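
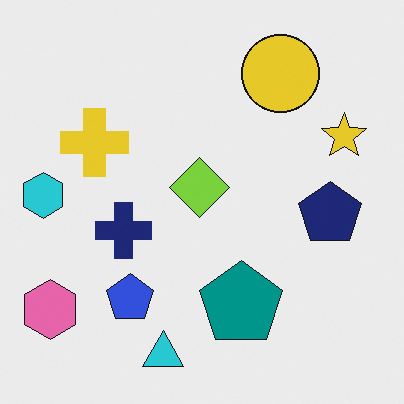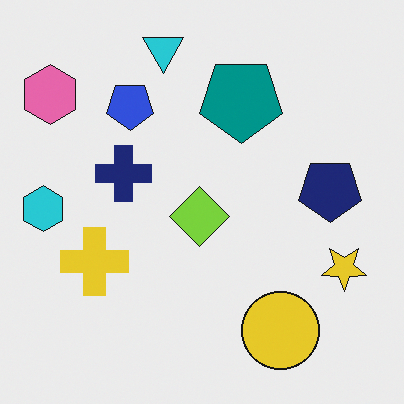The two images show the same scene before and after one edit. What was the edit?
Flipped vertically (top ↔ bottom).

The cyan triangle is in the bottom of the first image and the top of the second — shapes on opposite sides of the horizontal midline have swapped in a mirror flip.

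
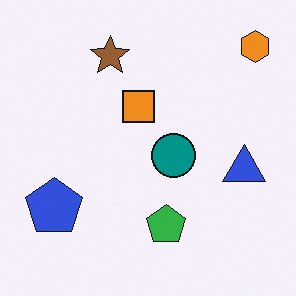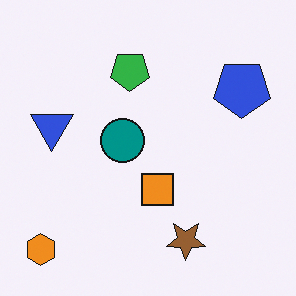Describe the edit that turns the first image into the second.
It was rotated 180°.

The orange hexagon sits in the top-right of the first image and the bottom-left of the second — consistent with a whole-image 180° rotation.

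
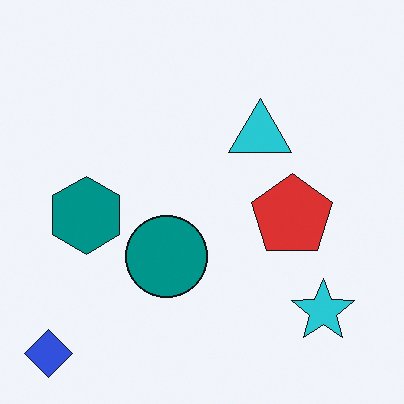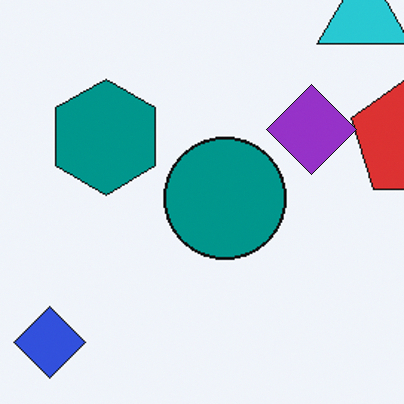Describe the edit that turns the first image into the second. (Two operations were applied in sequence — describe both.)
The second image is the first cropped to a modestly smaller region and rescaled, then overlaid with an additional purple diamond.

The visible shapes are larger and the field of view is narrower; shapes near the original edges may be partly or wholly outside the frame — a crop-and-rescale. A purple diamond appears in the second image that is absent from the first.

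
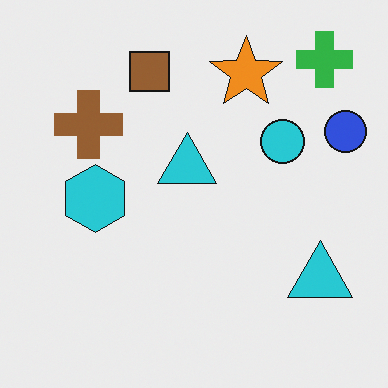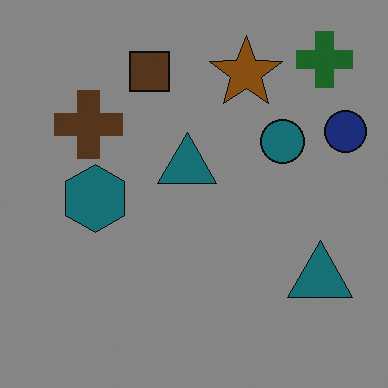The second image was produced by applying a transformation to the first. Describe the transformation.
Noticeably darkened.

Every pixel — background and shapes alike — is uniformly darkened.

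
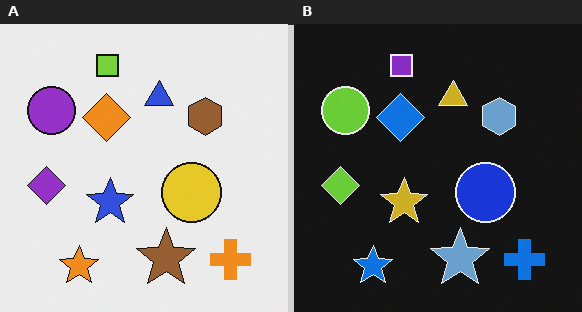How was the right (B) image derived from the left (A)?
The right (B) image is the left (A) color-inverted (negative).

The light background has become dark and every shape's color is its complement — a photographic negative.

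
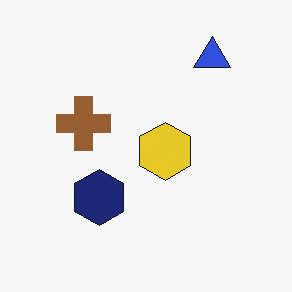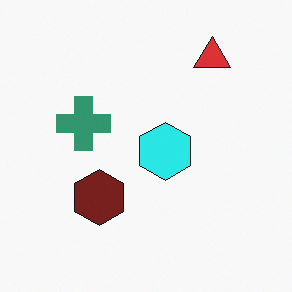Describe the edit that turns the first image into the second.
The image was hue-shifted through roughly a third of the color wheel.

Every shape's color has rotated by the same amount around the hue wheel — a uniform hue shift.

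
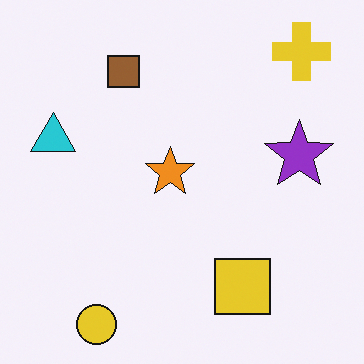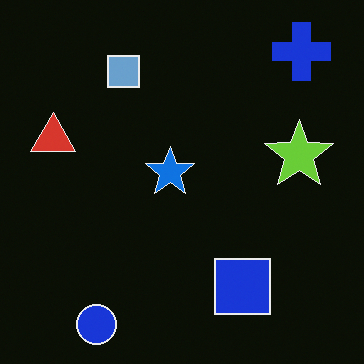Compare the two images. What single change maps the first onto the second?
This is the original image color-inverted (negative).

The light background has become dark and every shape's color is its complement — a photographic negative.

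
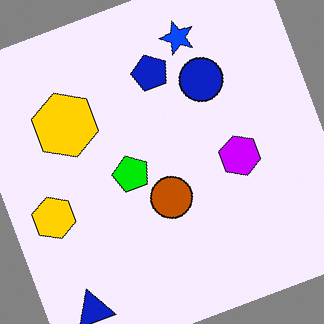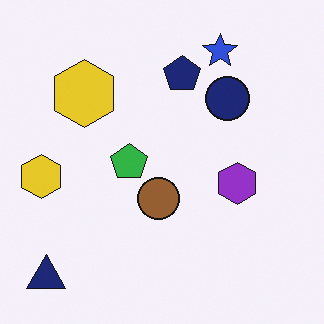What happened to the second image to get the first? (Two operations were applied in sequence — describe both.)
The image was rotated counter-clockwise by a moderate amount, then made much more vivid (saturation change).

Every shape is tilted by the same angle and the image corners show triangular fill wedges — a whole-image rotation by a non-right angle. All colors are more vivid — a global saturation change.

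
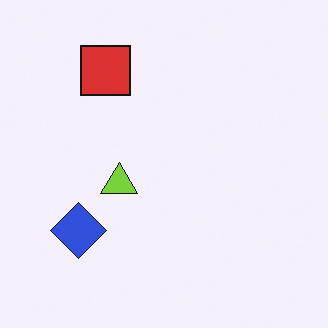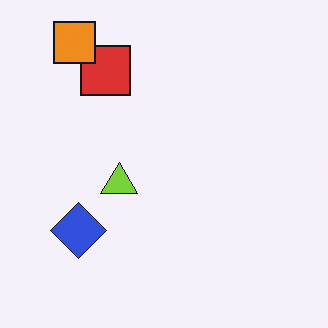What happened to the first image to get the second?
Overlaid with an additional orange square.

An orange square appears in the second image that is absent from the first.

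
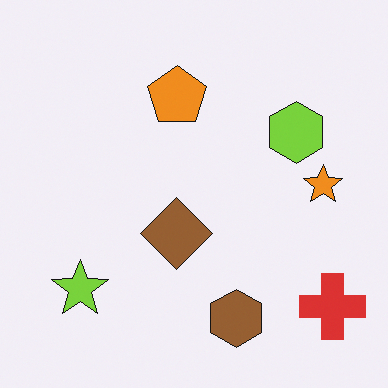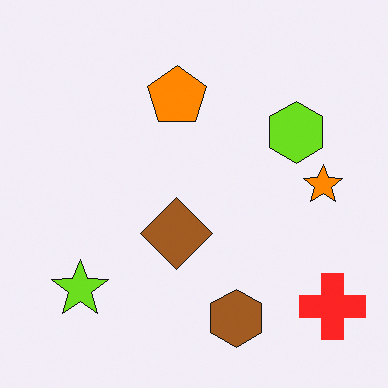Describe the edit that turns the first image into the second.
The second image is the first slightly oversaturated.

All colors are more vivid — a global saturation change.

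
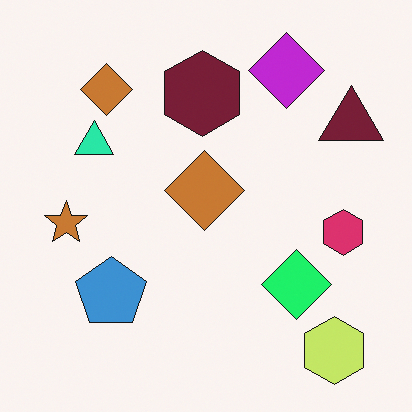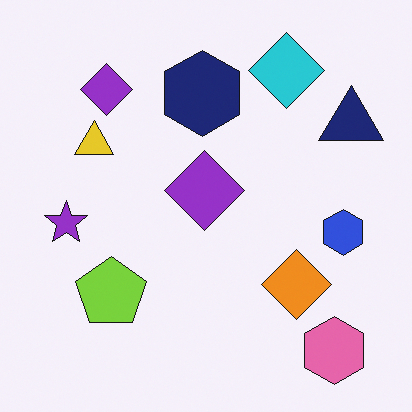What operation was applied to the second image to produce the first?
The image was hue-shifted noticeably.

Every shape's color has rotated by the same amount around the hue wheel — a uniform hue shift.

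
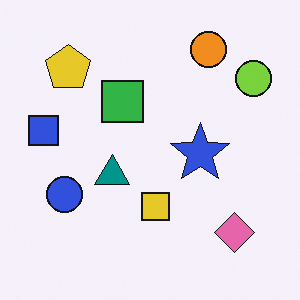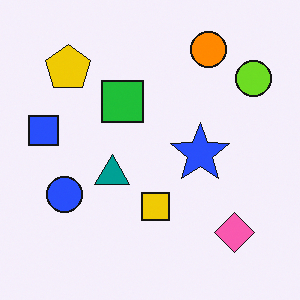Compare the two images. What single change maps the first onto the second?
It was slightly oversaturated.

All colors are more vivid — a global saturation change.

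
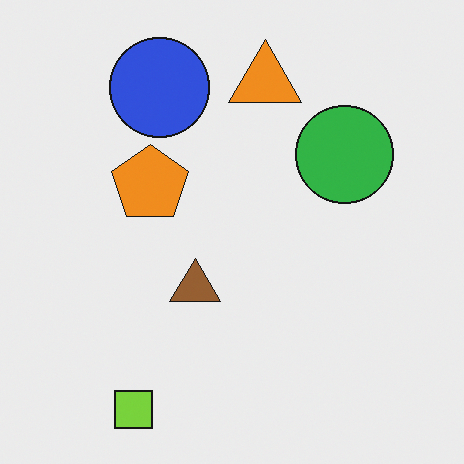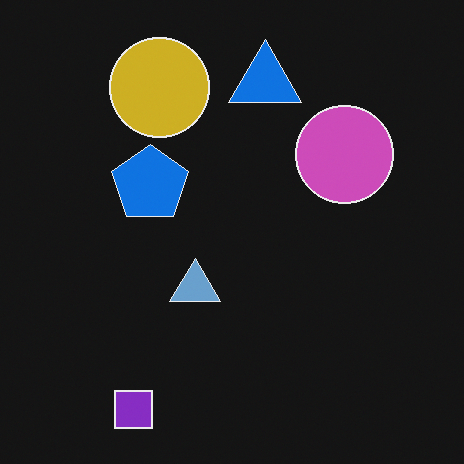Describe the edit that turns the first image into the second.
The second image is the first color-inverted (negative).

The light background has become dark and every shape's color is its complement — a photographic negative.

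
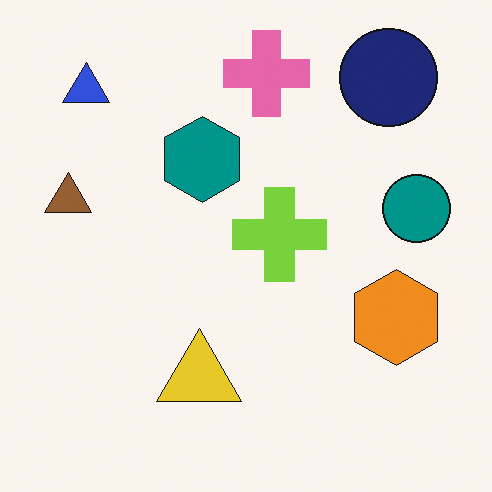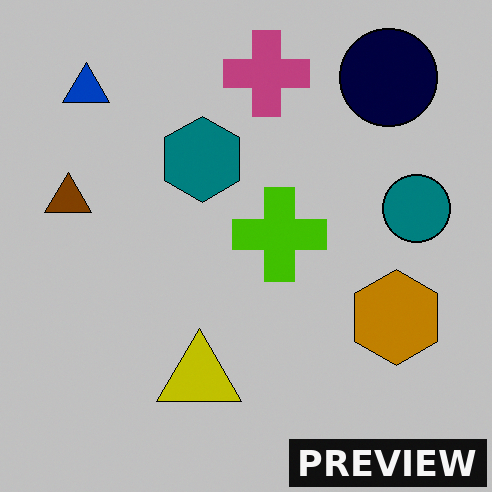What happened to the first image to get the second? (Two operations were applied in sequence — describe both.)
The second image is the first heavily posterized to just a handful of flat colors, then watermarked with the text "PREVIEW" in the lower-right corner.

Each flat color has snapped to a coarser quantized level — most visibly, the near-white background has dropped to a flat grey. A dark label reading "PREVIEW" appears in the lower-right corner.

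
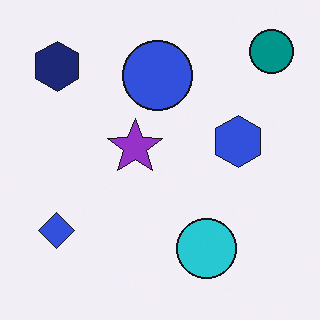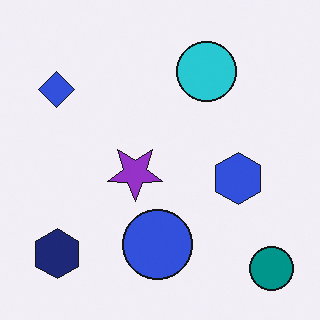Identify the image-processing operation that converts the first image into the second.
The transformation is: flipped vertically (top ↔ bottom).

The teal circle is in the top-right of the first image and the bottom-right of the second — shapes on opposite sides of the horizontal midline have swapped in a mirror flip.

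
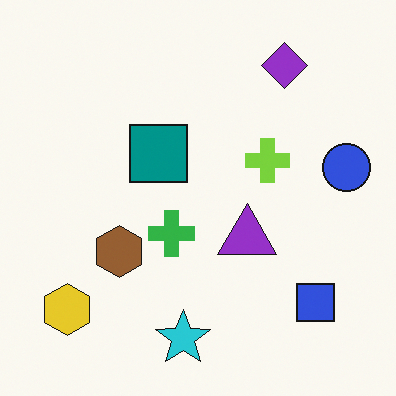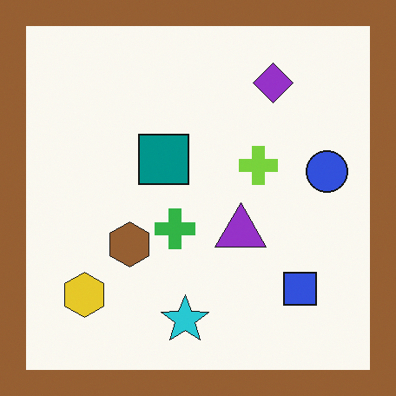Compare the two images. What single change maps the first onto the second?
The transformation is: framed with a brown border.

A solid brown frame runs around the edge of the second image, with the content slightly shrunk inside it.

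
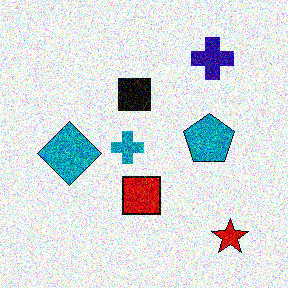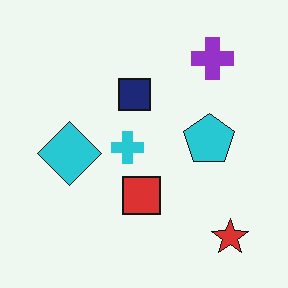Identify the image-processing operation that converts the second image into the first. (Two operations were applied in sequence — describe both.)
The image was given much higher contrast, then degraded with heavy additive noise.

Tones are pushed away from mid-grey across the whole image — a global contrast change. Random speckle covers the whole image, including the flat background.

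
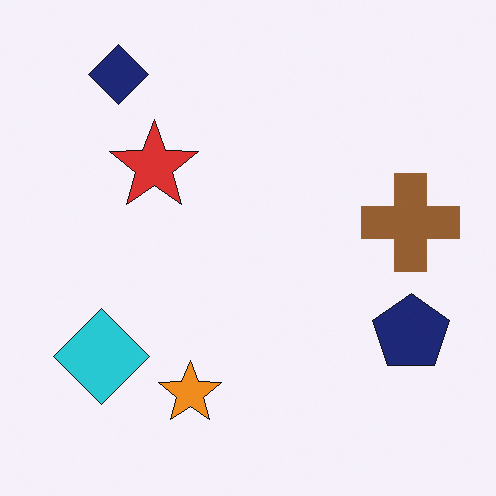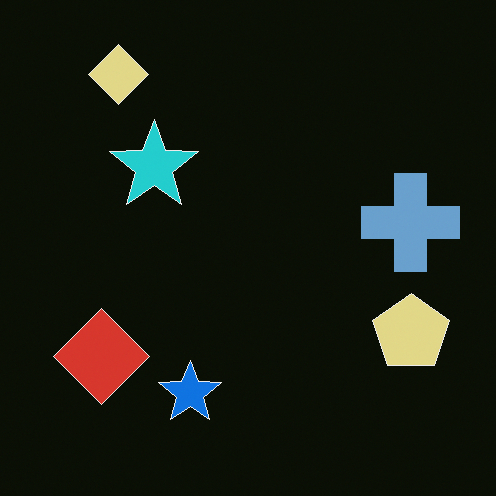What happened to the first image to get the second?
The image was color-inverted (negative).

The light background has become dark and every shape's color is its complement — a photographic negative.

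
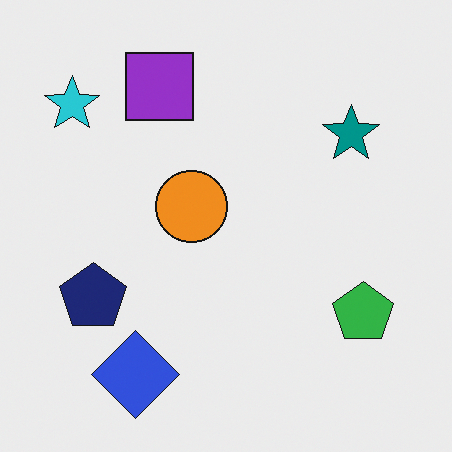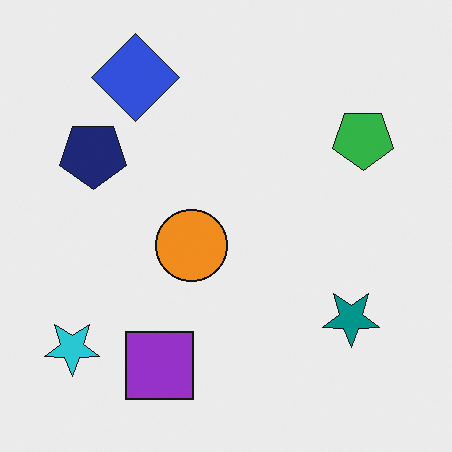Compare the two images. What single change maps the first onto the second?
It was flipped vertically (top ↔ bottom).

The blue diamond is in the bottom-left of the first image and the top-left of the second — shapes on opposite sides of the horizontal midline have swapped in a mirror flip.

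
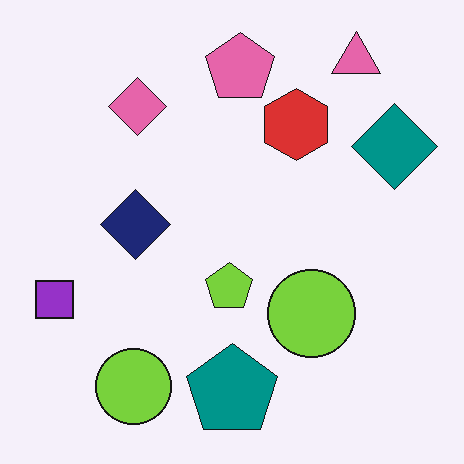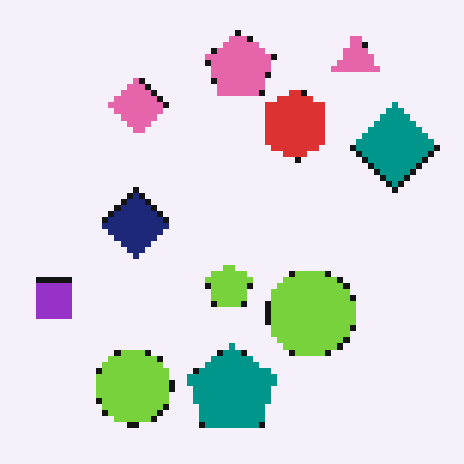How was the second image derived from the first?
Moderately pixelated.

Shapes are reduced to large square blocks; fine edges and outlines are lost — a downscale-then-upscale (mosaic) effect.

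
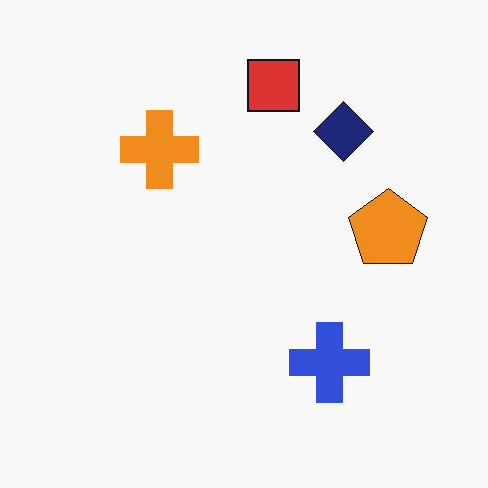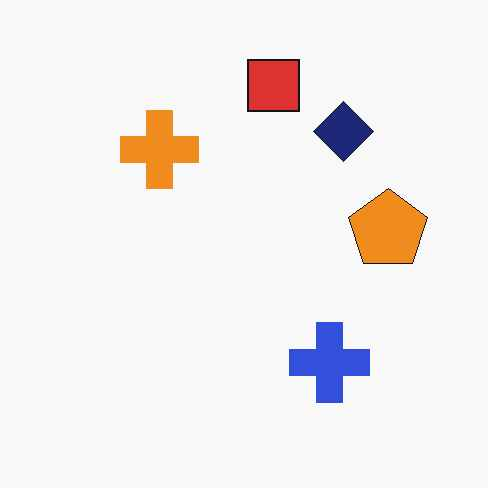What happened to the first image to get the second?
JPEG-compressed with visible artifacts.

Blocky 8×8 compression artifacts appear around shape edges and the flat background shows ringing — characteristic JPEG degradation.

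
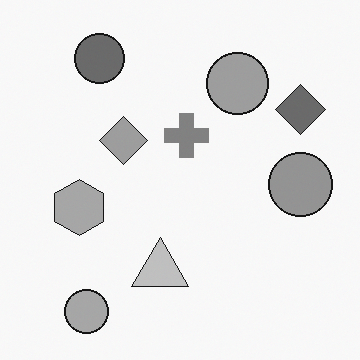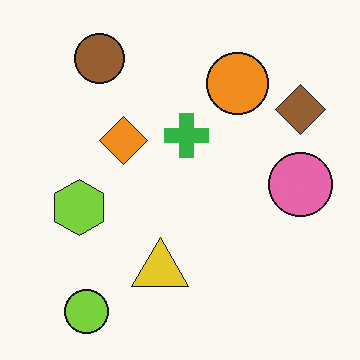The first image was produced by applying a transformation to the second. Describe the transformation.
The first image is the second converted to grayscale.

All color is removed — every shape is now a shade of grey.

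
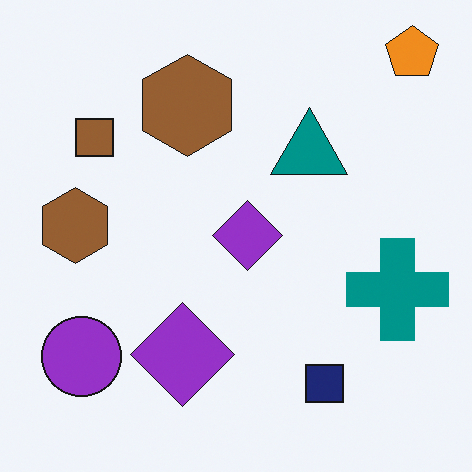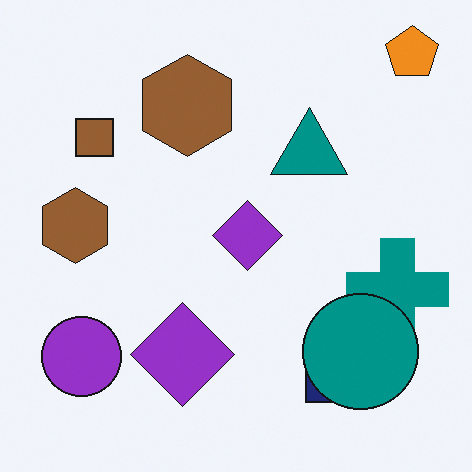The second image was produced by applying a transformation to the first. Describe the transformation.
This is the original image overlaid with an additional teal circle.

A teal circle appears in the second image that is absent from the first.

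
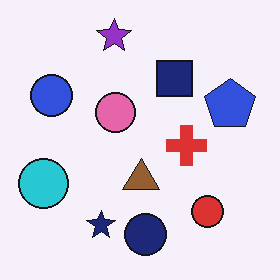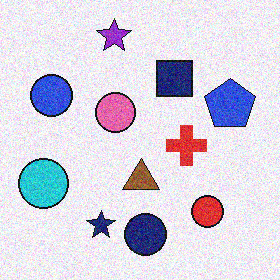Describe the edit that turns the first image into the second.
It was degraded with visible gaussian noise.

Random speckle covers the whole image, including the flat background.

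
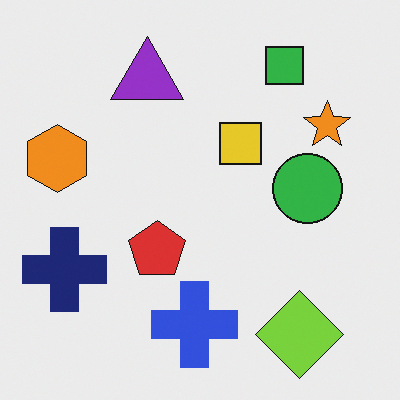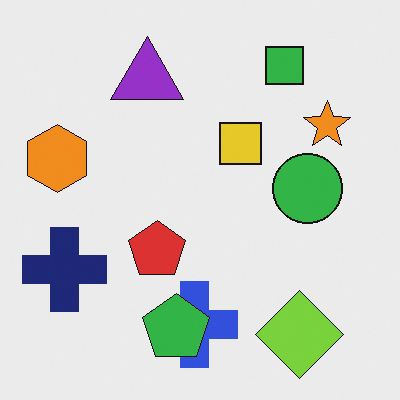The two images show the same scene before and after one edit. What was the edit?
The transformation is: overlaid with an additional green pentagon.

A green pentagon appears in the second image that is absent from the first.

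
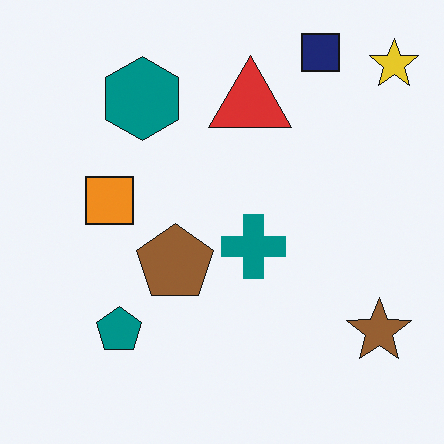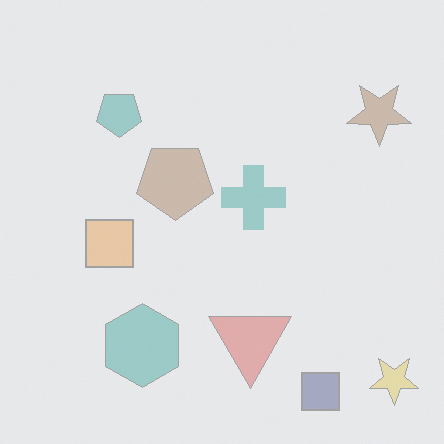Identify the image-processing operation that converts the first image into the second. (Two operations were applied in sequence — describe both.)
Given much lower contrast, then flipped vertically (top ↔ bottom).

Tones are pushed toward mid-grey across the whole image — a global contrast change. The navy square is in the top-right of the first image and the bottom-right of the second — shapes on opposite sides of the horizontal midline have swapped in a mirror flip.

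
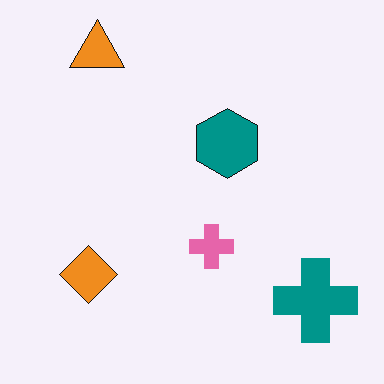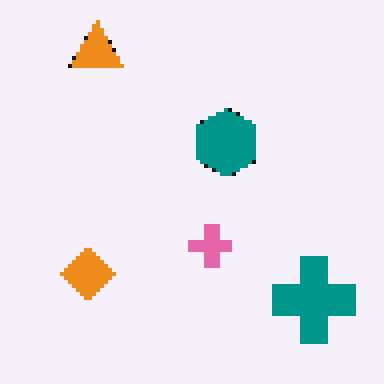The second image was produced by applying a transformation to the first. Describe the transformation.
The transformation is: lightly pixelated (a mild mosaic effect).

Shapes are reduced to large square blocks; fine edges and outlines are lost — a downscale-then-upscale (mosaic) effect.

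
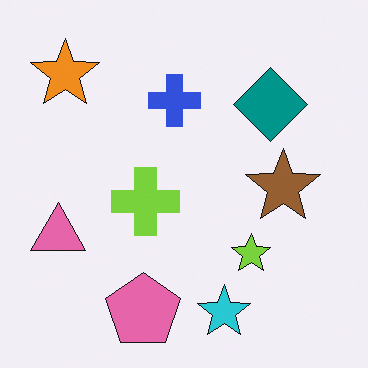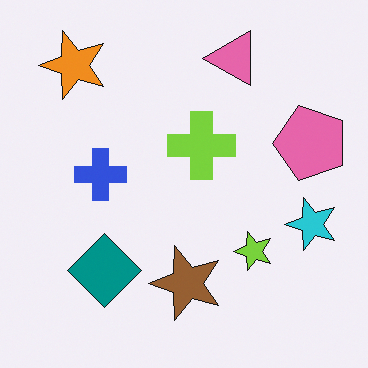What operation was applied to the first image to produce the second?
This is the original image transposed (reflected across the top-left ↔ bottom-right diagonal).

Shapes have swapped their row and column positions — what was in the top-right is now in the bottom-left — a diagonal reflection.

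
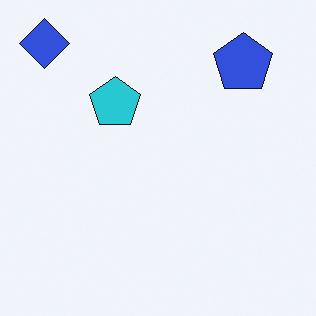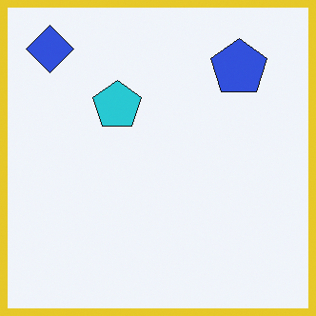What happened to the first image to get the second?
The second image is the first framed with a yellow border.

A solid yellow frame runs around the edge of the second image, with the content slightly shrunk inside it.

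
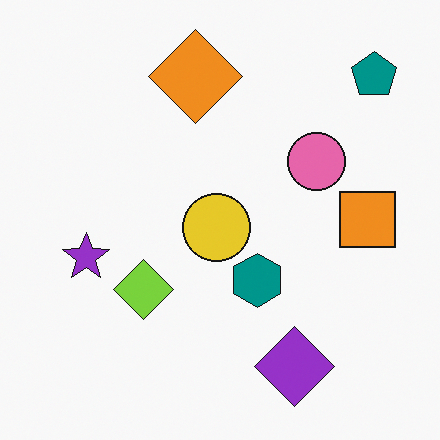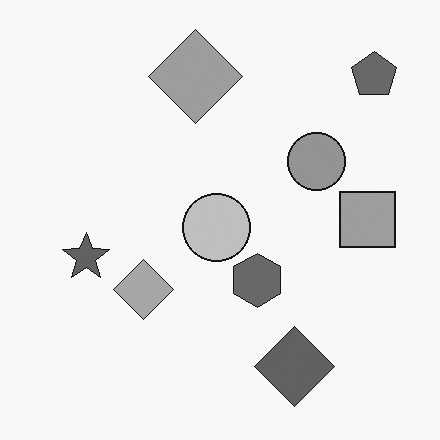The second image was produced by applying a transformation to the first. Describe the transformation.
This is the original image converted to grayscale.

All color is removed — every shape is now a shade of grey.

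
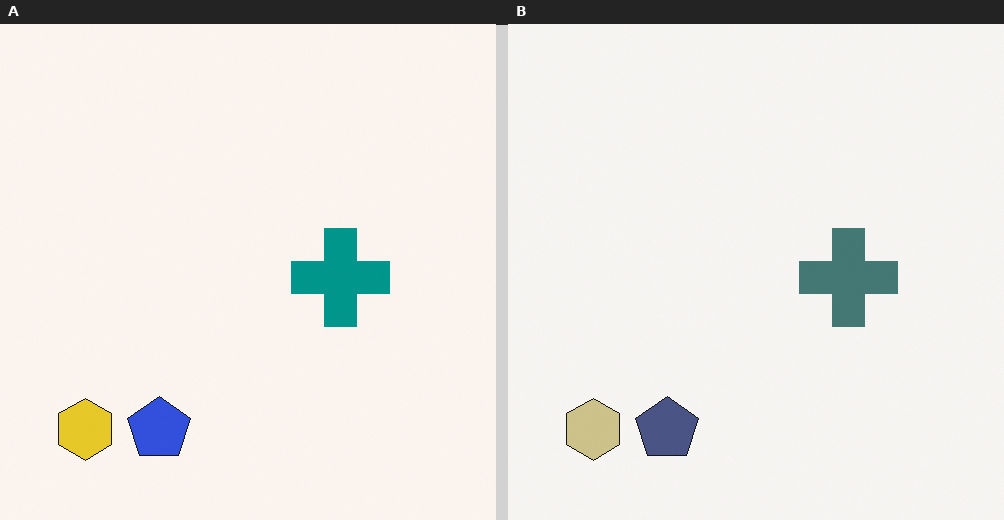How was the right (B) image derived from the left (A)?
This is the original image made much more muted (saturation change).

All colors are more muted and greyish — a global saturation change.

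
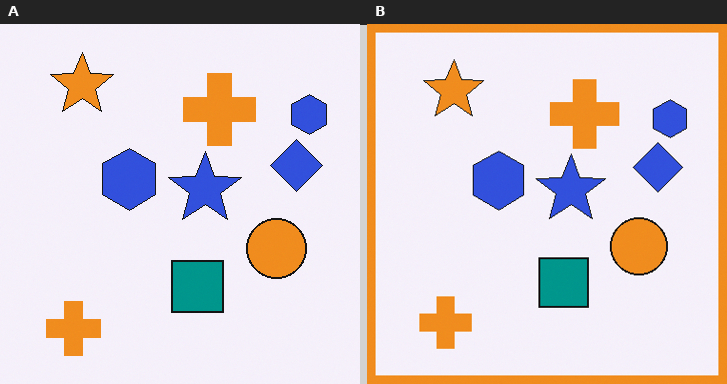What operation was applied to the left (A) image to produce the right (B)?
Framed with a orange border.

A solid orange frame runs around the edge of the right (B) image, with the content slightly shrunk inside it.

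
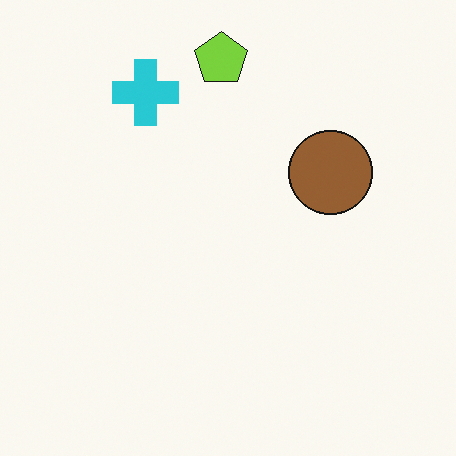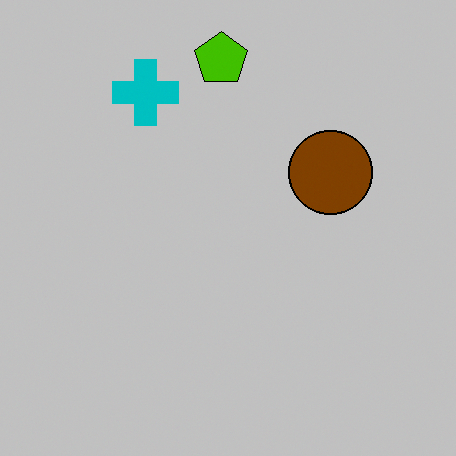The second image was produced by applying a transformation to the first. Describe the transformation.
Heavily posterized to just a handful of flat colors.

Each flat color has snapped to a coarser quantized level — most visibly, the near-white background has dropped to a flat grey.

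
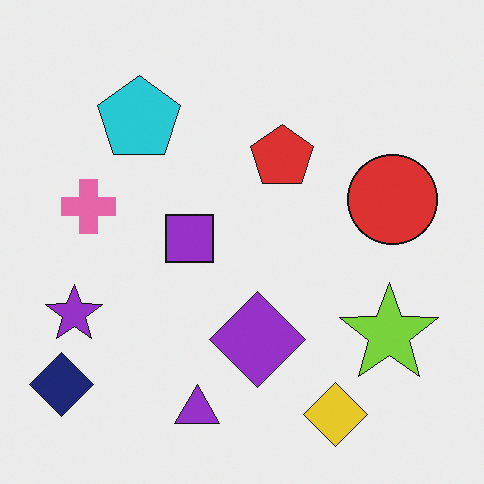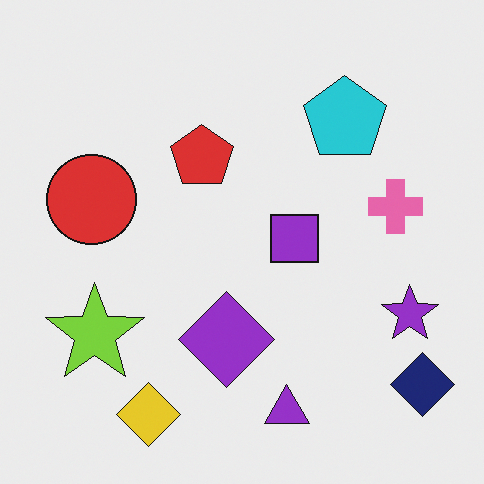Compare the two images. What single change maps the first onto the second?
It was flipped horizontally (left ↔ right).

The navy diamond is in the bottom-left of the first image and the bottom-right of the second — shapes on opposite sides of the vertical midline have swapped in a mirror flip.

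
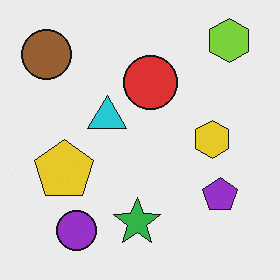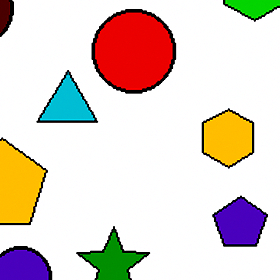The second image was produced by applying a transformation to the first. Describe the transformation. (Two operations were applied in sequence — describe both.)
The transformation is: cropped to a modestly smaller region and rescaled, then given much higher contrast.

The visible shapes are larger and the field of view is narrower; shapes near the original edges may be partly or wholly outside the frame — a crop-and-rescale. Tones are pushed away from mid-grey across the whole image — a global contrast change.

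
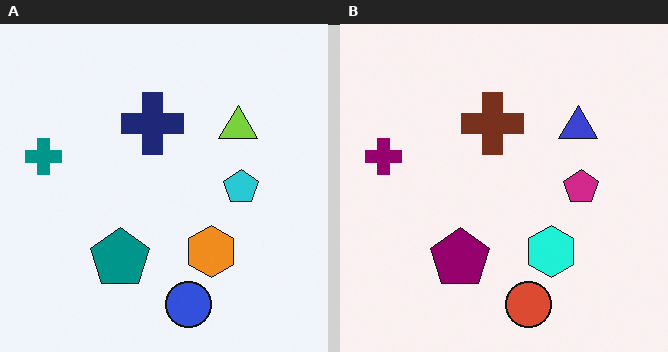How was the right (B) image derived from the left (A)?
The transformation is: hue-shifted through roughly a third of the color wheel.

Every shape's color has rotated by the same amount around the hue wheel — a uniform hue shift.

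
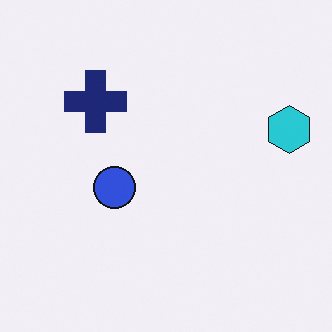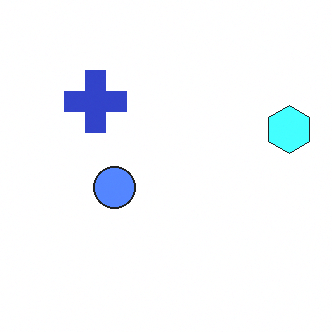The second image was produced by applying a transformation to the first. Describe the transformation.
The transformation is: noticeably brightened.

Every pixel — background and shapes alike — is uniformly brightened.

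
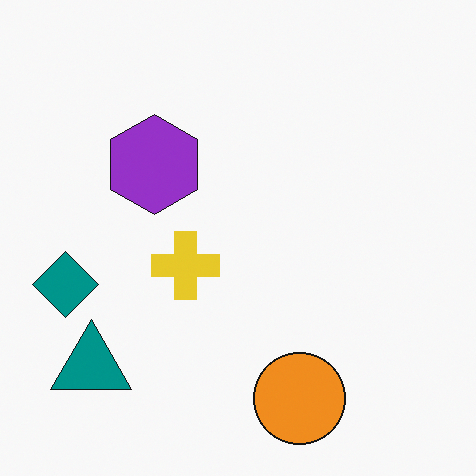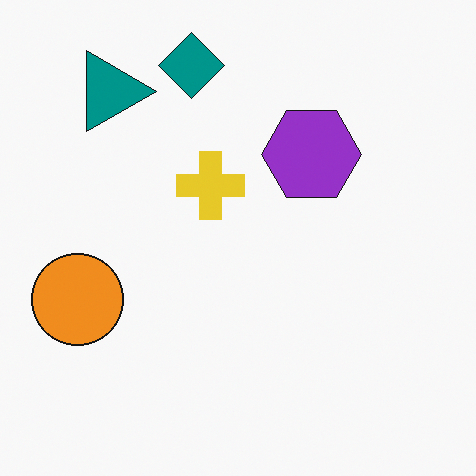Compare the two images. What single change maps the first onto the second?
The image was rotated 90° clockwise.

The teal triangle sits in the bottom-left of the first image and the top-left of the second — consistent with a whole-image 90° clockwise rotation.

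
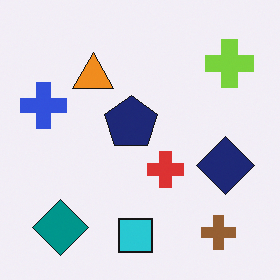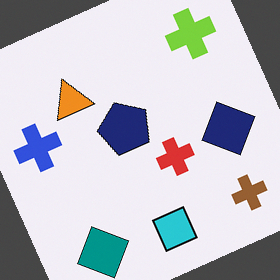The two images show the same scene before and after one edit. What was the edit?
Rotated counter-clockwise by a clearly visible amount.

Every shape is tilted by the same angle and the image corners show triangular fill wedges — a whole-image rotation by a non-right angle.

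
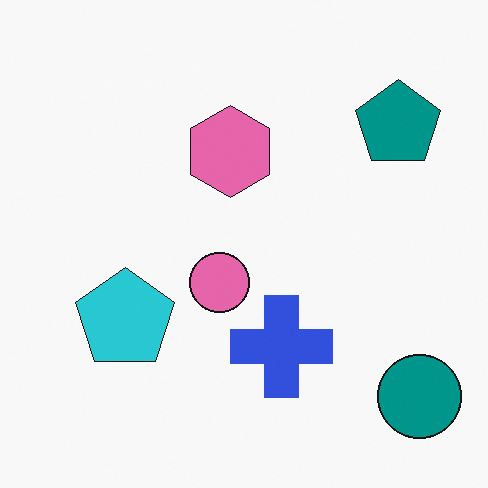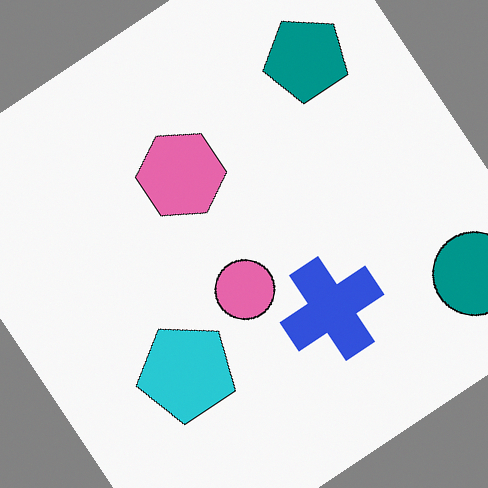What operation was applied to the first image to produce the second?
It was rotated counter-clockwise by a large amount — several tens of degrees.

Every shape is tilted by the same angle and the image corners show triangular fill wedges — a whole-image rotation by a non-right angle.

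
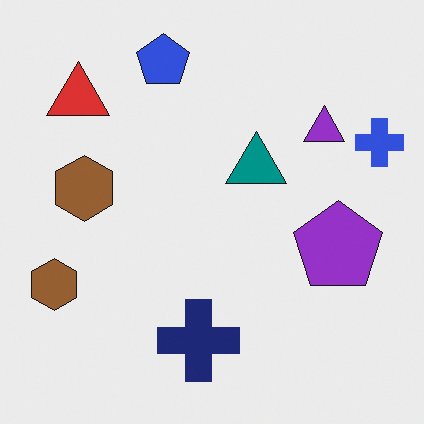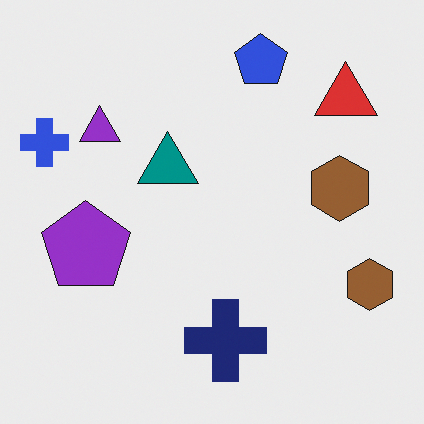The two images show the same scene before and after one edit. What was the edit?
It was flipped horizontally (left ↔ right).

The blue cross is in the right of the first image and the left of the second — shapes on opposite sides of the vertical midline have swapped in a mirror flip.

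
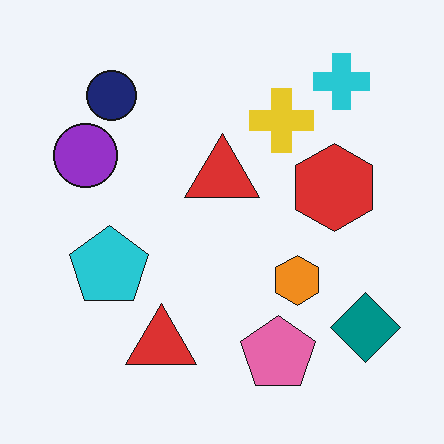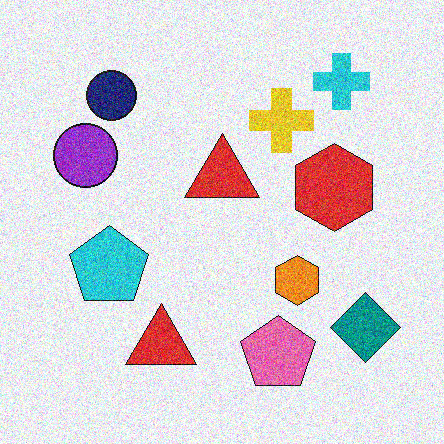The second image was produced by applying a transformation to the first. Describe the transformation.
The second image is the first degraded with strong gaussian noise.

Random speckle covers the whole image, including the flat background.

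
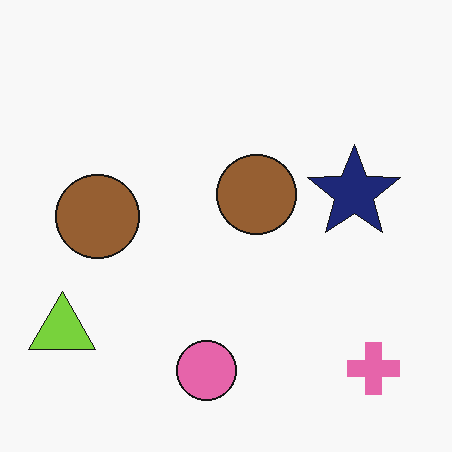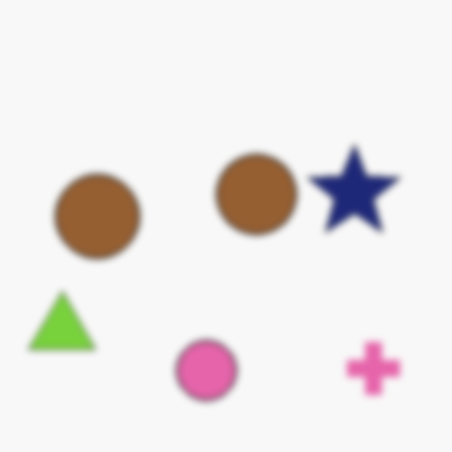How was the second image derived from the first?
The transformation is: noticeably gaussian-blurred.

Shape edges and outlines are uniformly softened across the whole image.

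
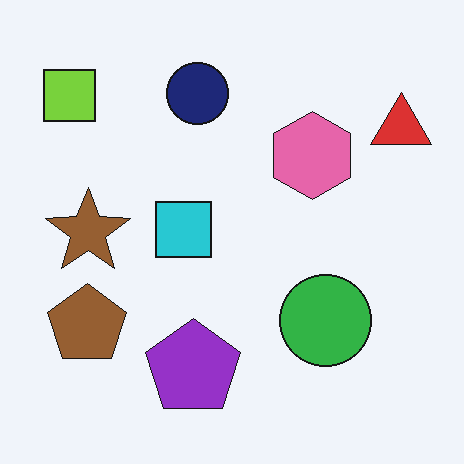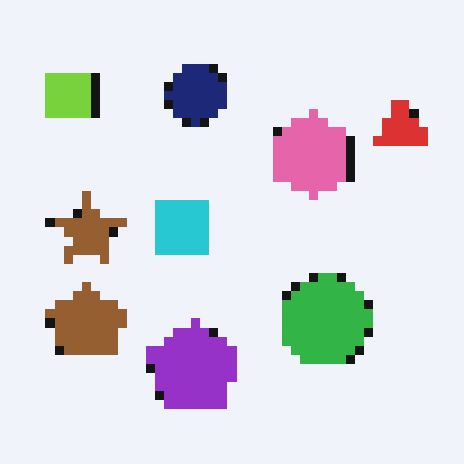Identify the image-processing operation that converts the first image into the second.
The transformation is: coarsely pixelated.

Shapes are reduced to large square blocks; fine edges and outlines are lost — a downscale-then-upscale (mosaic) effect.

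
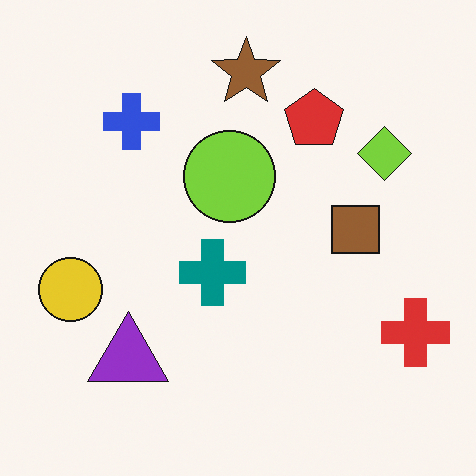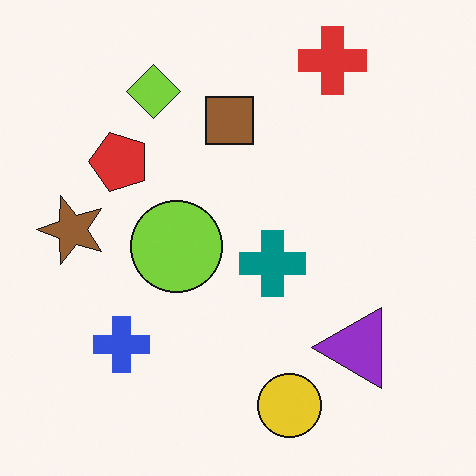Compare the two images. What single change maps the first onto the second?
Rotated 90° counter-clockwise.

The red cross sits in the bottom-right of the first image and the top-right of the second — consistent with a whole-image 90° counter-clockwise rotation.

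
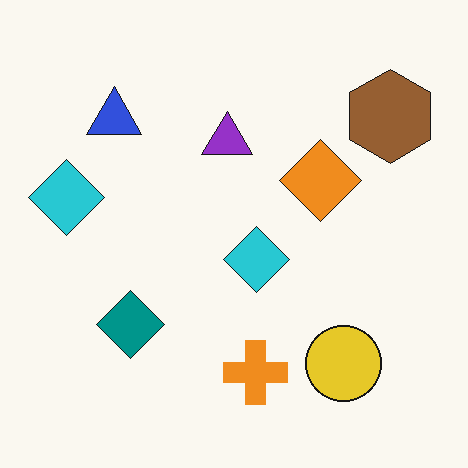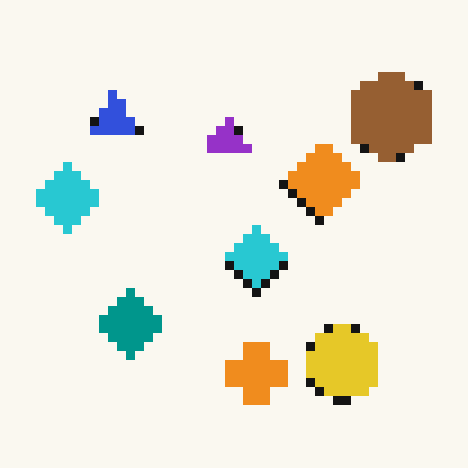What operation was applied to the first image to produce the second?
It was coarsely pixelated.

Shapes are reduced to large square blocks; fine edges and outlines are lost — a downscale-then-upscale (mosaic) effect.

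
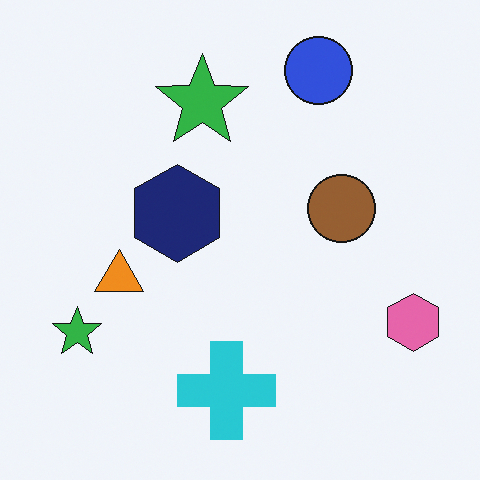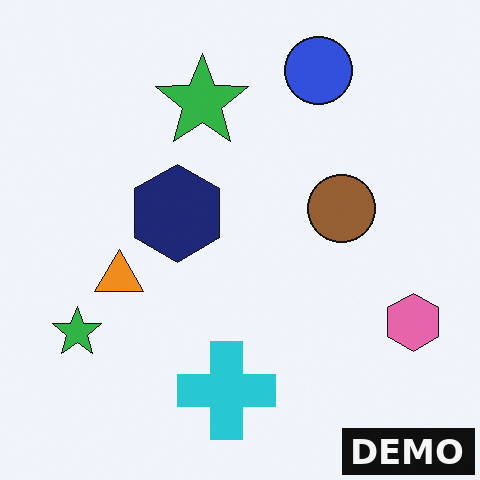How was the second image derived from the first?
This is the original image watermarked with the text "DEMO" in the lower-right corner.

A dark label reading "DEMO" appears in the lower-right corner.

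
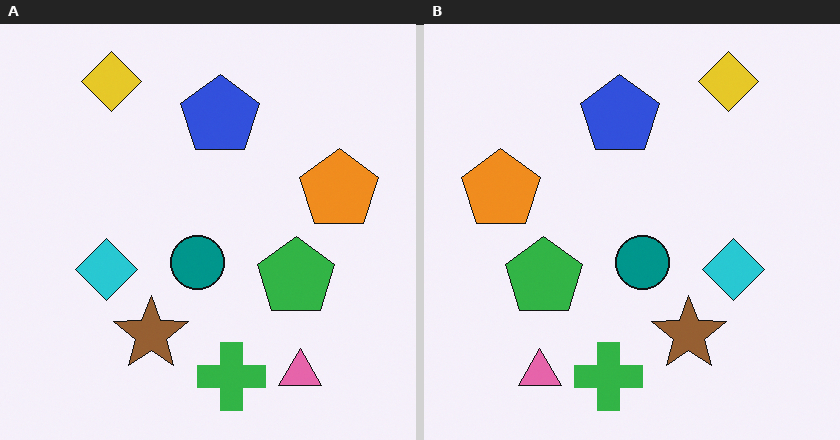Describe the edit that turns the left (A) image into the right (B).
The image was flipped horizontally (left ↔ right).

The orange pentagon is in the right of the left (A) image and the left of the right (B) — shapes on opposite sides of the vertical midline have swapped in a mirror flip.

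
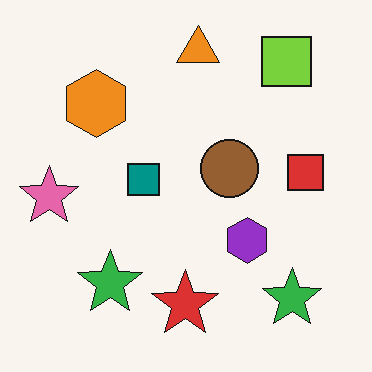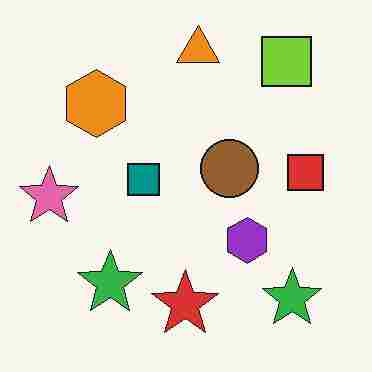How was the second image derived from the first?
This is the original image degraded with heavy JPEG compression.

Blocky 8×8 compression artifacts appear around shape edges and the flat background shows ringing — characteristic JPEG degradation.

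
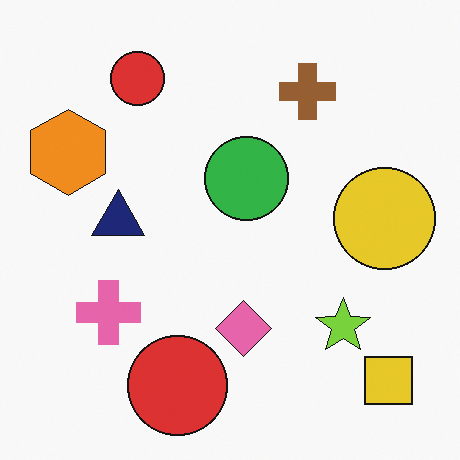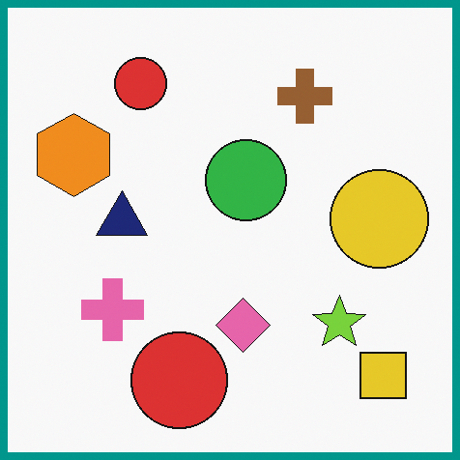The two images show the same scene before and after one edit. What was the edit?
Framed with a teal border.

A solid teal frame runs around the edge of the second image, with the content slightly shrunk inside it.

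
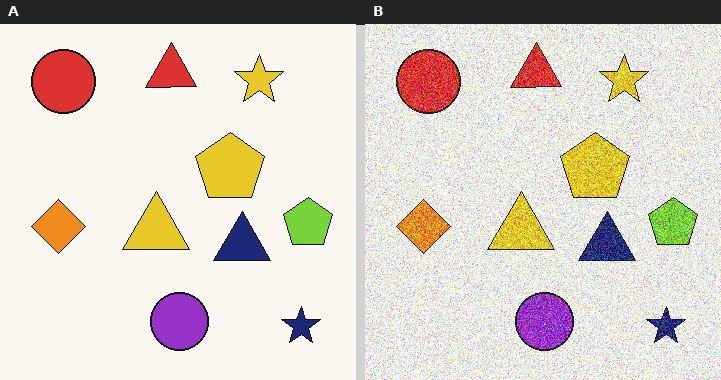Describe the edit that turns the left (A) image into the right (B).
This is the original image degraded with heavy additive noise.

Random speckle covers the whole image, including the flat background.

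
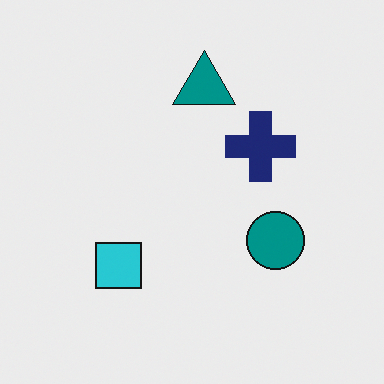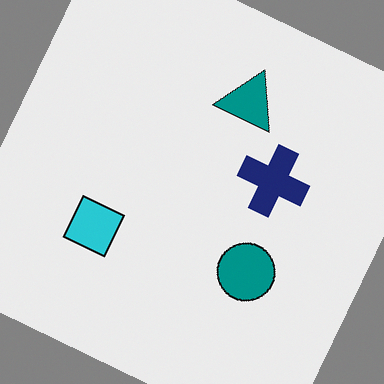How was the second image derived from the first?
The transformation is: rotated clockwise by a clearly visible amount.

Every shape is tilted by the same angle and the image corners show triangular fill wedges — a whole-image rotation by a non-right angle.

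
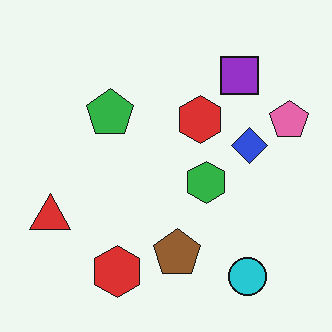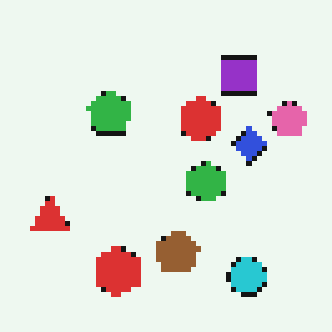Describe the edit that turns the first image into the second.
This is the original image mildly pixelated.

Shapes are reduced to large square blocks; fine edges and outlines are lost — a downscale-then-upscale (mosaic) effect.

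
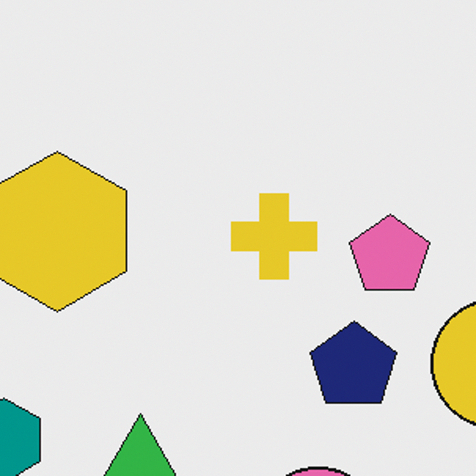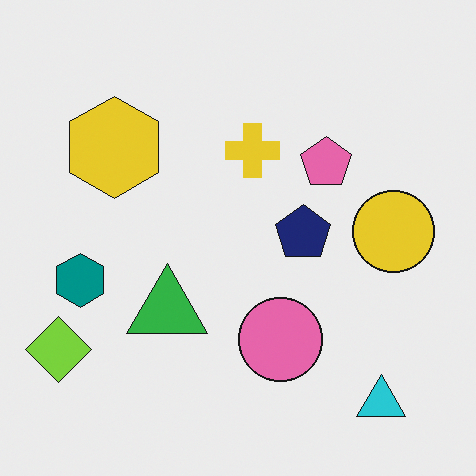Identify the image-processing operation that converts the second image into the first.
This is the original image cropped to a modestly smaller region and rescaled.

The visible shapes are larger and the field of view is narrower; shapes near the original edges may be partly or wholly outside the frame — a crop-and-rescale.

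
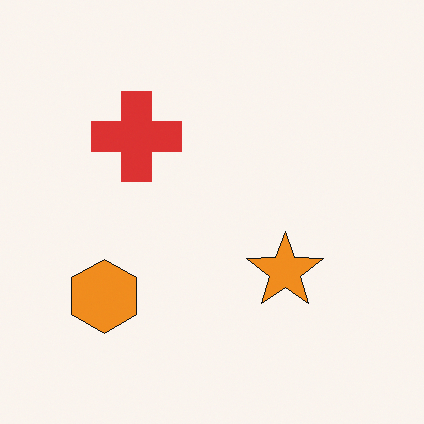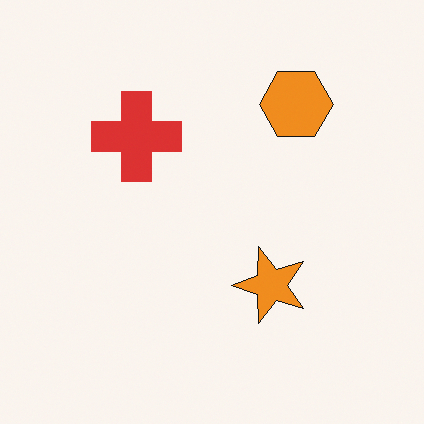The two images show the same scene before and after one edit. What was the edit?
The second image is the first transposed (reflected across the top-left ↔ bottom-right diagonal).

Shapes have swapped their row and column positions — what was in the top-right is now in the bottom-left — a diagonal reflection.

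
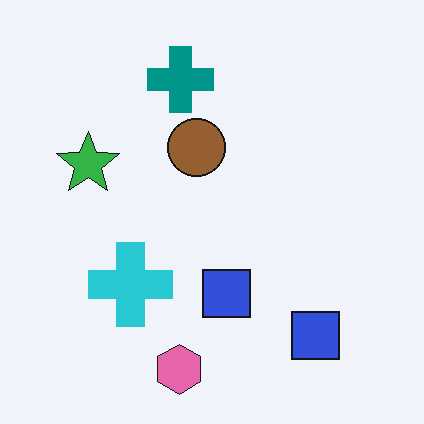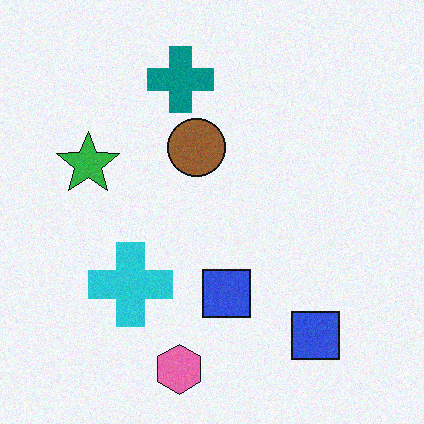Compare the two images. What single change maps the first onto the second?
The second image is the first degraded with light additive noise.

Random speckle covers the whole image, including the flat background.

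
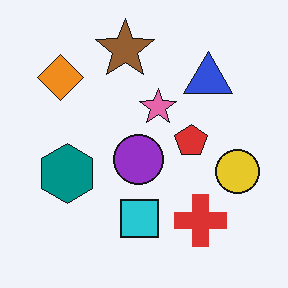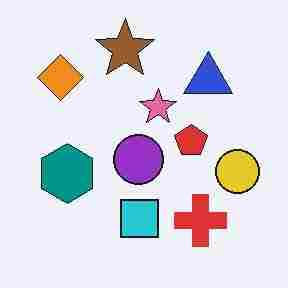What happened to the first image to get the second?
The image was degraded with heavy JPEG compression.

Blocky 8×8 compression artifacts appear around shape edges and the flat background shows ringing — characteristic JPEG degradation.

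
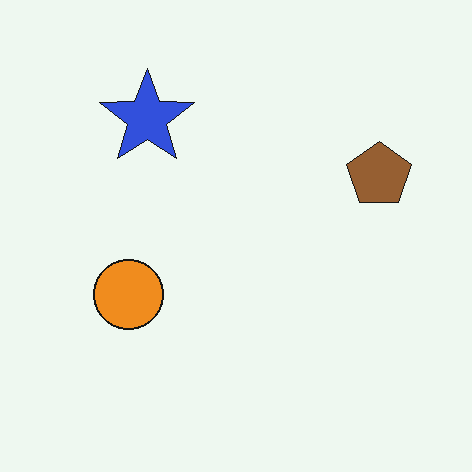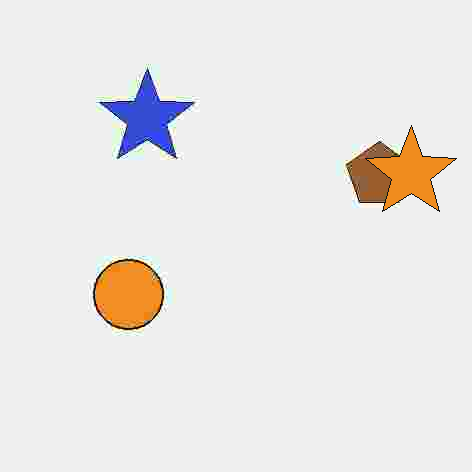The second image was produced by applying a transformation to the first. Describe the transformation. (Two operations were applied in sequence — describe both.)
Heavily JPEG-compressed with obvious blocking artifacts, then overlaid with an additional orange star.

Blocky 8×8 compression artifacts appear around shape edges and the flat background shows ringing — characteristic JPEG degradation. An orange star appears in the second image that is absent from the first.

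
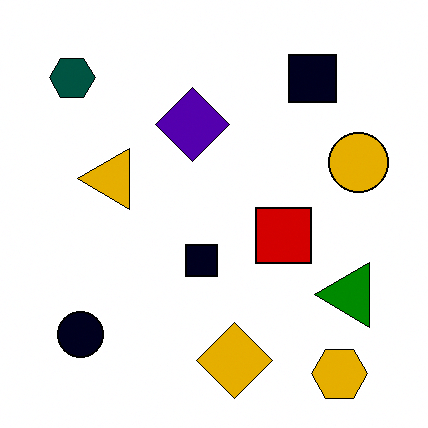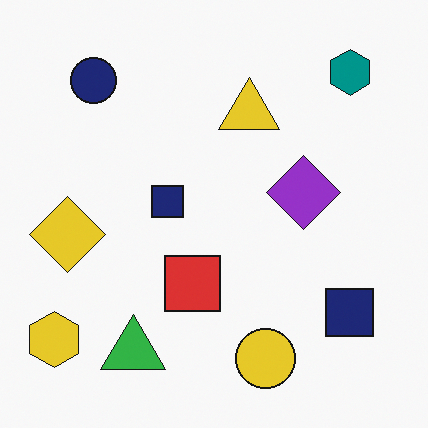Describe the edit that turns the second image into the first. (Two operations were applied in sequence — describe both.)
The transformation is: given much higher contrast, then rotated 90° counter-clockwise.

Tones are pushed away from mid-grey across the whole image — a global contrast change. The yellow hexagon sits in the bottom-left of the second image and the bottom-right of the first — consistent with a whole-image 90° counter-clockwise rotation.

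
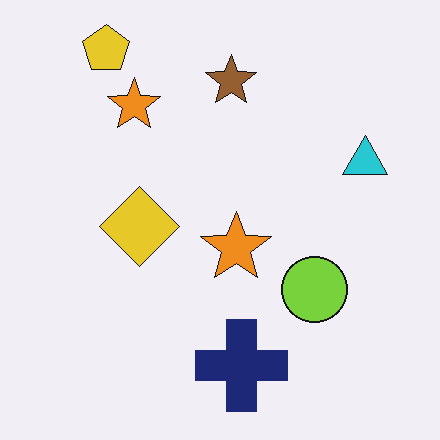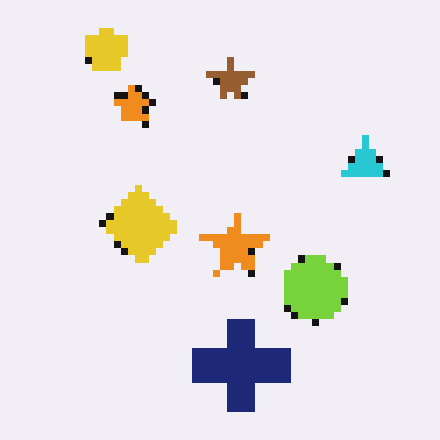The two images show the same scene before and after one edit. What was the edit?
Pixelated into visible square blocks.

Shapes are reduced to large square blocks; fine edges and outlines are lost — a downscale-then-upscale (mosaic) effect.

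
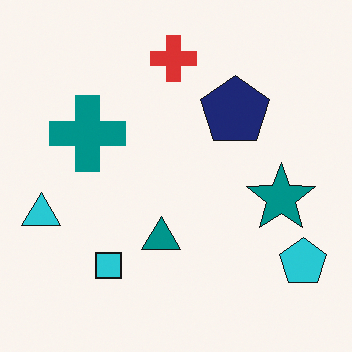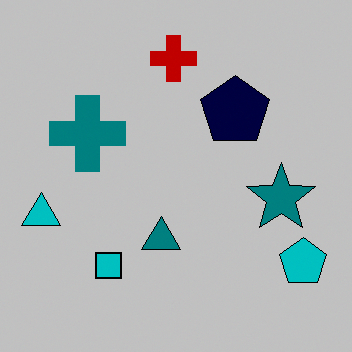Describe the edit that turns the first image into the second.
It was heavily posterized to just a handful of flat colors.

Each flat color has snapped to a coarser quantized level — most visibly, the near-white background has dropped to a flat grey.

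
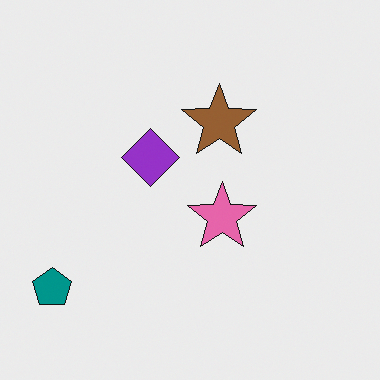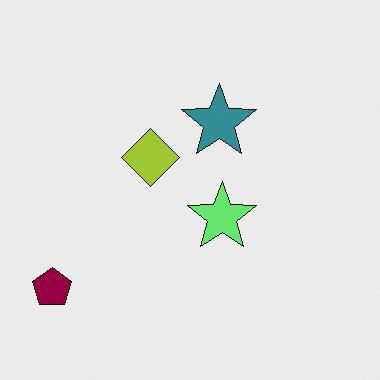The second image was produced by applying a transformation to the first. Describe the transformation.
The transformation is: hue-shifted through roughly half the color wheel.

Every shape's color has rotated by the same amount around the hue wheel — a uniform hue shift.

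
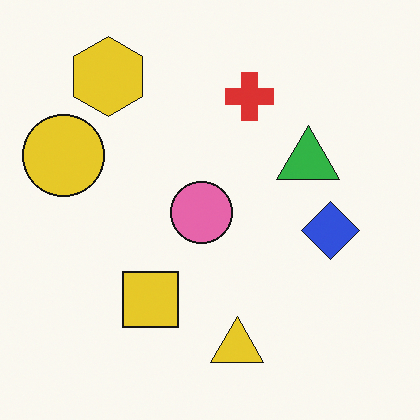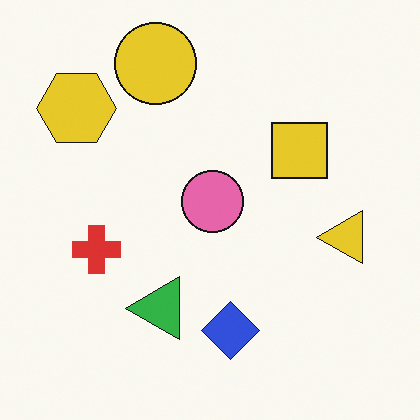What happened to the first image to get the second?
It was transposed (reflected across the top-left ↔ bottom-right diagonal).

Shapes have swapped their row and column positions — what was in the top-right is now in the bottom-left — a diagonal reflection.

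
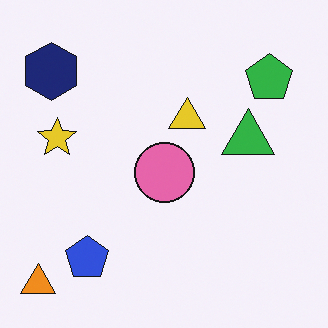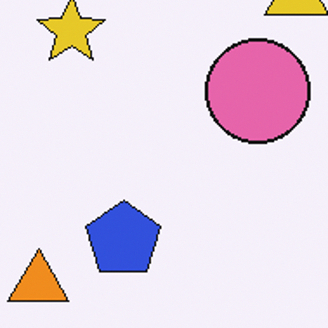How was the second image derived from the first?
It was cropped to a noticeably smaller region and rescaled.

The visible shapes are larger and the field of view is narrower; shapes near the original edges may be partly or wholly outside the frame — a crop-and-rescale.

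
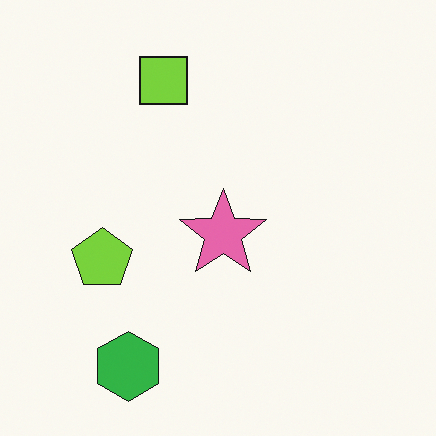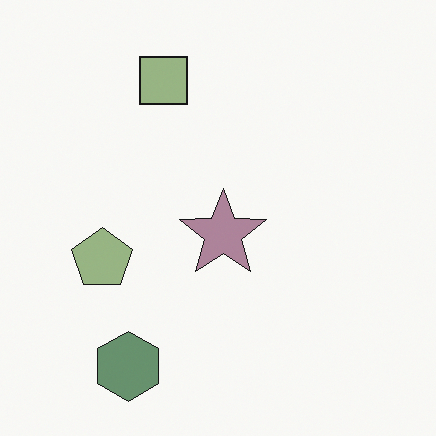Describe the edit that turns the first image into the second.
Heavily desaturated.

All colors are more muted and greyish — a global saturation change.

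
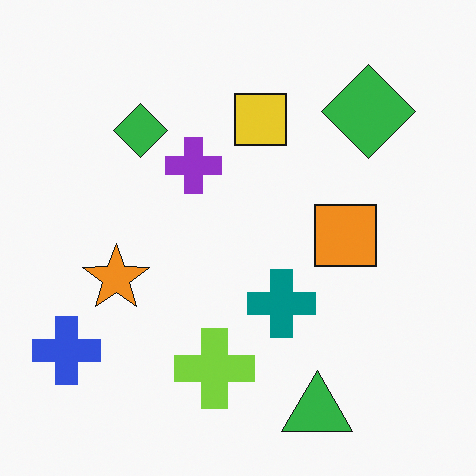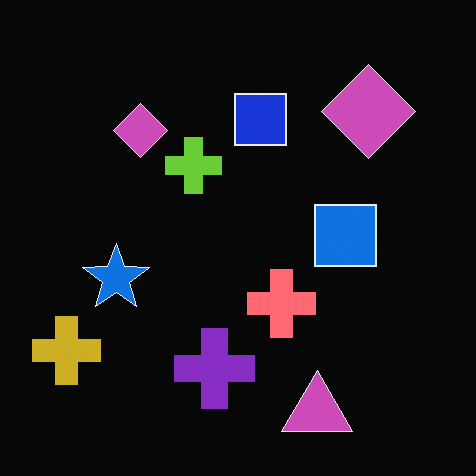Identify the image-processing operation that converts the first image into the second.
The transformation is: color-inverted (negative).

The light background has become dark and every shape's color is its complement — a photographic negative.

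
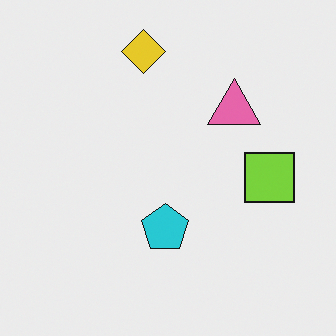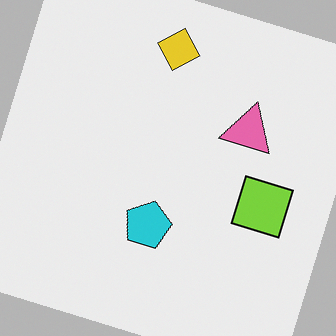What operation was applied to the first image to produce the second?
Rotated clockwise by a clearly visible amount.

Every shape is tilted by the same angle and the image corners show triangular fill wedges — a whole-image rotation by a non-right angle.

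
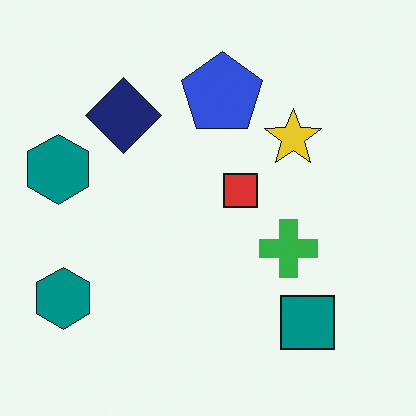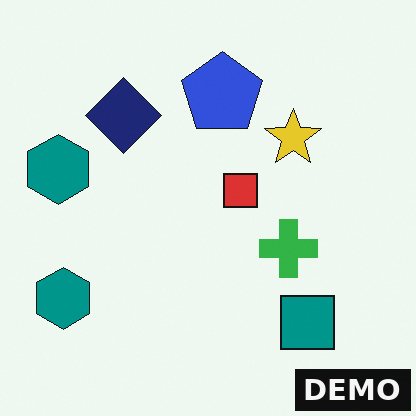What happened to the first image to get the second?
It was watermarked with the text "DEMO" in the lower-right corner.

A dark label reading "DEMO" appears in the lower-right corner.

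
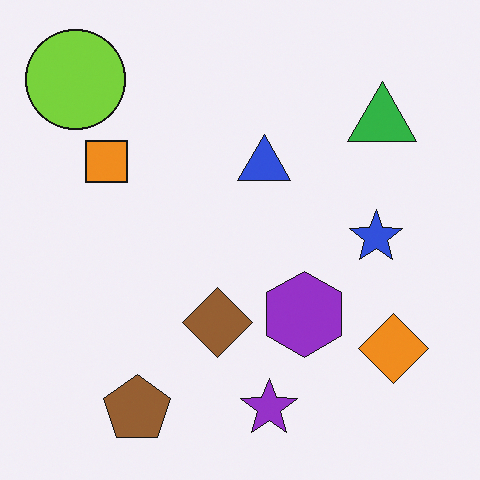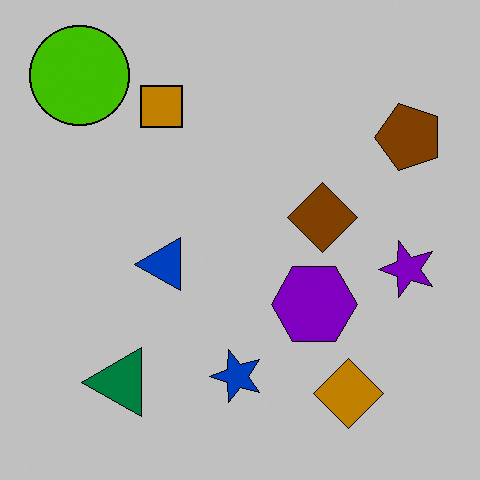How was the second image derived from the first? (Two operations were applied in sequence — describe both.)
The transformation is: transposed (reflected across the top-left ↔ bottom-right diagonal), then aggressively posterized.

Shapes have swapped their row and column positions — what was in the top-right is now in the bottom-left — a diagonal reflection. Each flat color has snapped to a coarser quantized level — most visibly, the near-white background has dropped to a flat grey.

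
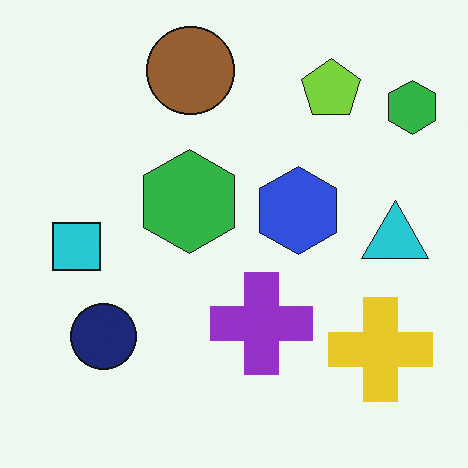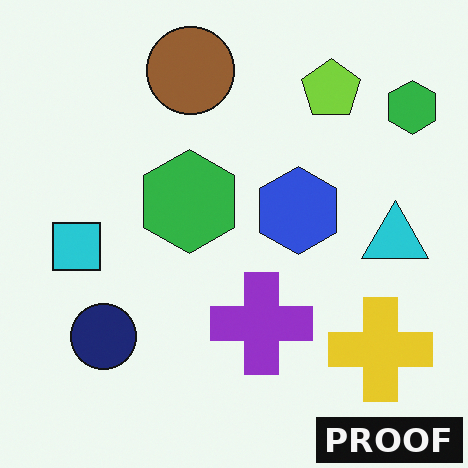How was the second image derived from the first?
It was watermarked with the text "PROOF" in the lower-right corner.

A dark label reading "PROOF" appears in the lower-right corner.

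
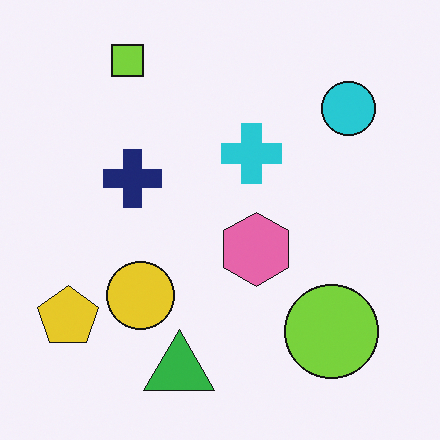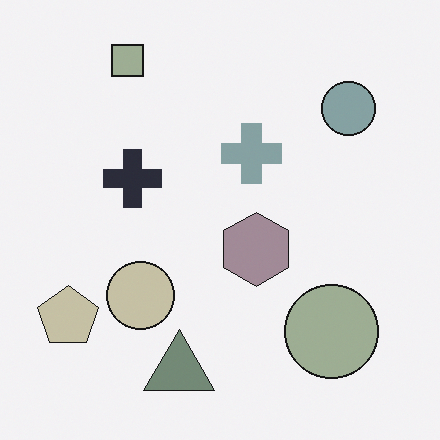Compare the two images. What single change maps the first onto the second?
It was made much more muted (saturation change).

All colors are more muted and greyish — a global saturation change.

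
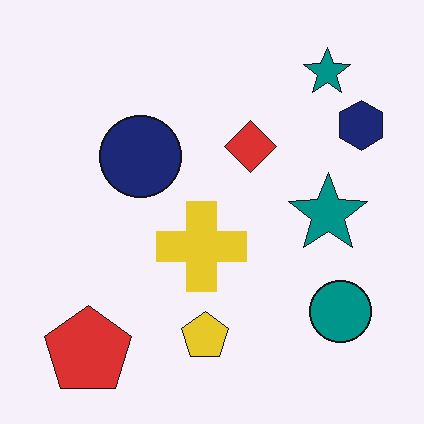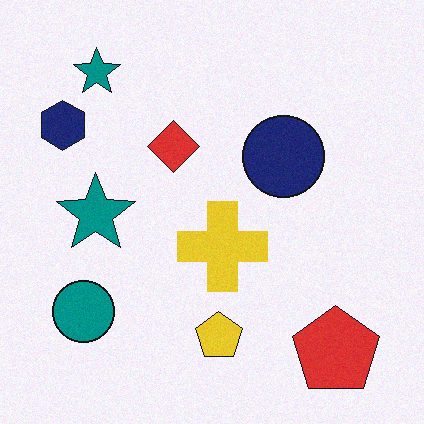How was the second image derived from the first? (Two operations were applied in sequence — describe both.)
This is the original image flipped horizontally (left ↔ right), then degraded with light additive noise.

The navy hexagon is in the top-right of the first image and the top-left of the second — shapes on opposite sides of the vertical midline have swapped in a mirror flip. Random speckle covers the whole image, including the flat background.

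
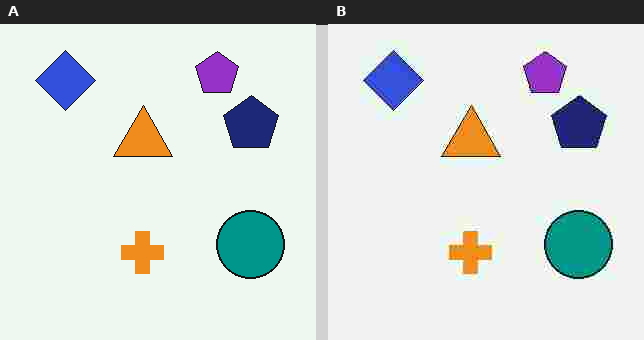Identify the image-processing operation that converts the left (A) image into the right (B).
Degraded with heavy JPEG compression.

Blocky 8×8 compression artifacts appear around shape edges and the flat background shows ringing — characteristic JPEG degradation.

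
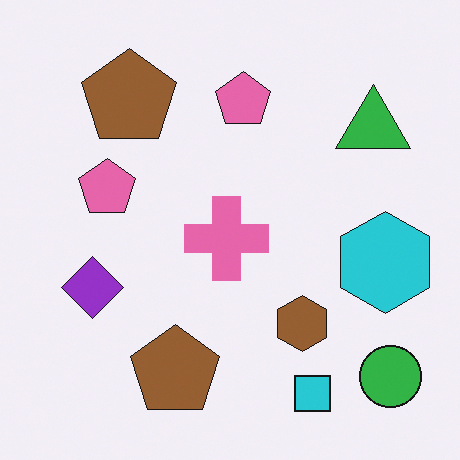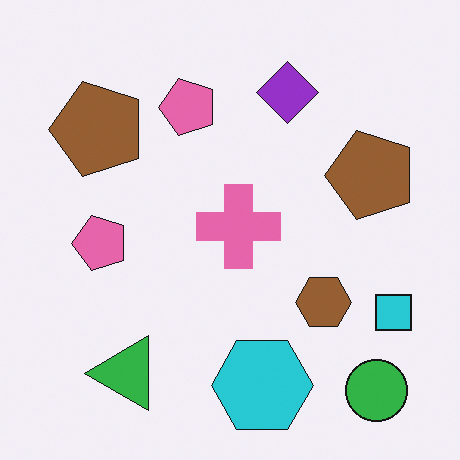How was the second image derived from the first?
It was transposed (reflected across the top-left ↔ bottom-right diagonal).

Shapes have swapped their row and column positions — what was in the top-right is now in the bottom-left — a diagonal reflection.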